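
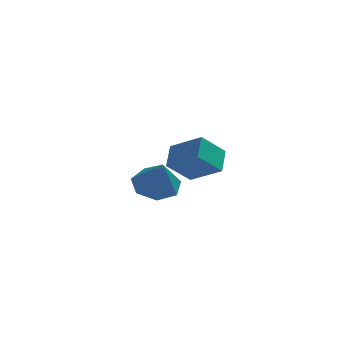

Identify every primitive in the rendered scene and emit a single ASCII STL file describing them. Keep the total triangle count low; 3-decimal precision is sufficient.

solid 
facet normal -0.770 0.429 -0.472
outer loop
vertex -0.802 -0.016 -1.86
vertex -0.724 0.693 -1.344
vertex -0.133 0.417 -2.558
endloop
endfacet
facet normal -0.089 -0.806 -0.585
outer loop
vertex 0.784 -0.093 -1.996
vertex -0.802 -0.016 -1.86
vertex -0.133 0.417 -2.558
endloop
endfacet
facet normal -0.770 0.430 -0.472
outer loop
vertex -0.133 0.417 -2.558
vertex -0.724 0.693 -1.344
vertex -0.054 1.126 -2.042
endloop
endfacet
facet normal 0.631 0.409 -0.659
outer loop
vertex -0.054 1.126 -2.042
vertex 0.784 -0.093 -1.996
vertex -0.133 0.417 -2.558
endloop
endfacet
facet normal -0.631 -0.410 0.658
outer loop
vertex -0.802 -0.016 -1.86
vertex 0.193 0.183 -0.782
vertex -0.724 0.693 -1.344
endloop
endfacet
facet normal -0.089 -0.806 -0.586
outer loop
vertex 0.114 -0.526 -1.298
vertex -0.802 -0.016 -1.86
vertex 0.784 -0.093 -1.996
endloop
endfacet
facet normal -0.632 -0.409 0.659
outer loop
vertex 0.114 -0.526 -1.298
vertex 0.193 0.183 -0.782
vertex -0.802 -0.016 -1.86
endloop
endfacet
facet normal 0.089 0.806 0.586
outer loop
vertex -0.724 0.693 -1.344
vertex 0.193 0.183 -0.782
vertex -0.054 1.126 -2.042
endloop
endfacet
facet normal 0.632 0.409 -0.658
outer loop
vertex 0.862 0.616 -1.48
vertex 0.784 -0.093 -1.996
vertex -0.054 1.126 -2.042
endloop
endfacet
facet normal 0.089 0.806 0.585
outer loop
vertex -0.054 1.126 -2.042
vertex 0.193 0.183 -0.782
vertex 0.862 0.616 -1.48
endloop
endfacet
facet normal 0.770 -0.429 0.473
outer loop
vertex 0.862 0.616 -1.48
vertex 0.114 -0.526 -1.298
vertex 0.784 -0.093 -1.996
endloop
endfacet
facet normal 0.770 -0.429 0.472
outer loop
vertex 0.193 0.183 -0.782
vertex 0.114 -0.526 -1.298
vertex 0.862 0.616 -1.48
endloop
endfacet
facet normal -0.187 0.525 -0.830
outer loop
vertex -0.583 4.05 -4.063
vertex -1.333 3.771 -4.07
vertex -1.049 4.431 -3.717
endloop
endfacet
facet normal 0.718 0.316 0.620
outer loop
vertex -0.583 4.05 -4.063
vertex -1.049 4.431 -3.717
vertex -1.087 3.089 -2.99
endloop
endfacet
facet normal -0.188 0.525 -0.830
outer loop
vertex -1.049 4.431 -3.717
vertex -1.333 3.771 -4.07
vertex -1.729 4.314 -3.637
endloop
endfacet
facet normal 0.022 0.476 0.879
outer loop
vertex -1.049 4.431 -3.717
vertex -1.729 4.314 -3.637
vertex -1.087 3.089 -2.99
endloop
endfacet
facet normal -0.189 0.524 -0.830
outer loop
vertex -1.729 4.314 -3.637
vertex -1.333 3.771 -4.07
vertex -2.11 3.788 -3.882
endloop
endfacet
facet normal -0.621 0.086 0.779
outer loop
vertex -1.729 4.314 -3.637
vertex -2.11 3.788 -3.882
vertex -1.087 3.089 -2.99
endloop
endfacet
facet normal -0.189 0.524 -0.830
outer loop
vertex -2.11 3.788 -3.882
vertex -1.333 3.771 -4.07
vertex -1.906 3.249 -4.269
endloop
endfacet
facet normal -0.728 -0.560 0.396
outer loop
vertex -2.11 3.788 -3.882
vertex -1.906 3.249 -4.269
vertex -1.087 3.089 -2.99
endloop
endfacet
facet normal -0.189 0.524 -0.830
outer loop
vertex -1.906 3.249 -4.269
vertex -1.333 3.771 -4.07
vertex -1.27 3.103 -4.506
endloop
endfacet
facet normal -0.218 -0.976 0.017
outer loop
vertex -1.906 3.249 -4.269
vertex -1.27 3.103 -4.506
vertex -1.087 3.089 -2.99
endloop
endfacet
facet normal -0.187 0.524 -0.831
outer loop
vertex -1.27 3.103 -4.506
vertex -1.333 3.771 -4.07
vertex -0.681 3.459 -4.414
endloop
endfacet
facet normal 0.524 -0.849 -0.071
outer loop
vertex -1.27 3.103 -4.506
vertex -0.681 3.459 -4.414
vertex -1.087 3.089 -2.99
endloop
endfacet
facet normal -0.187 0.524 -0.831
outer loop
vertex -0.681 3.459 -4.414
vertex -1.333 3.771 -4.07
vertex -0.583 4.05 -4.063
endloop
endfacet
facet normal 0.941 -0.273 0.197
outer loop
vertex -0.681 3.459 -4.414
vertex -0.583 4.05 -4.063
vertex -1.087 3.089 -2.99
endloop
endfacet

endsolid


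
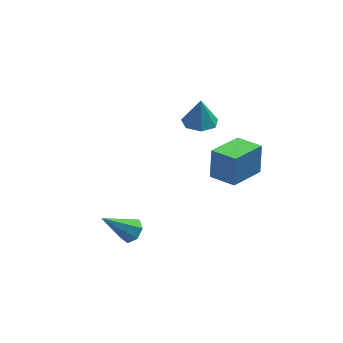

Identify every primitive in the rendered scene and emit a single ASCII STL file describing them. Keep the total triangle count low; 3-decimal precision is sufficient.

solid 
facet normal -0.063 -0.176 -0.982
outer loop
vertex 3.734 3.541 -0.114
vertex 2.782 3.444 -0.036
vertex 3.291 4.239 -0.211
endloop
endfacet
facet normal 0.767 0.536 0.354
outer loop
vertex 3.734 3.541 -0.114
vertex 3.291 4.239 -0.211
vertex 2.878 3.716 1.476
endloop
endfacet
facet normal -0.062 -0.177 -0.982
outer loop
vertex 3.291 4.239 -0.211
vertex 2.782 3.444 -0.036
vertex 2.464 4.339 -0.177
endloop
endfacet
facet normal 0.127 0.938 0.322
outer loop
vertex 3.291 4.239 -0.211
vertex 2.464 4.339 -0.177
vertex 2.878 3.716 1.476
endloop
endfacet
facet normal -0.062 -0.177 -0.982
outer loop
vertex 2.464 4.339 -0.177
vertex 2.782 3.444 -0.036
vertex 1.877 3.765 -0.037
endloop
endfacet
facet normal -0.586 0.699 0.410
outer loop
vertex 2.464 4.339 -0.177
vertex 1.877 3.765 -0.037
vertex 2.878 3.716 1.476
endloop
endfacet
facet normal -0.062 -0.177 -0.982
outer loop
vertex 1.877 3.765 -0.037
vertex 2.782 3.444 -0.036
vertex 1.971 2.949 0.104
endloop
endfacet
facet normal -0.834 -0.001 0.552
outer loop
vertex 1.877 3.765 -0.037
vertex 1.971 2.949 0.104
vertex 2.878 3.716 1.476
endloop
endfacet
facet normal -0.062 -0.176 -0.982
outer loop
vertex 1.971 2.949 0.104
vertex 2.782 3.444 -0.036
vertex 2.676 2.506 0.139
endloop
endfacet
facet normal -0.431 -0.636 0.640
outer loop
vertex 1.971 2.949 0.104
vertex 2.676 2.506 0.139
vertex 2.878 3.716 1.476
endloop
endfacet
facet normal -0.062 -0.176 -0.982
outer loop
vertex 2.676 2.506 0.139
vertex 2.782 3.444 -0.036
vertex 3.46 2.769 0.042
endloop
endfacet
facet normal 0.319 -0.726 0.609
outer loop
vertex 2.676 2.506 0.139
vertex 3.46 2.769 0.042
vertex 2.878 3.716 1.476
endloop
endfacet
facet normal -0.063 -0.176 -0.982
outer loop
vertex 3.46 2.769 0.042
vertex 2.782 3.444 -0.036
vertex 3.734 3.541 -0.114
endloop
endfacet
facet normal 0.852 -0.205 0.481
outer loop
vertex 3.46 2.769 0.042
vertex 3.734 3.541 -0.114
vertex 2.878 3.716 1.476
endloop
endfacet
facet normal 0.671 0.088 -0.736
outer loop
vertex -1.078 -2.107 -2.375
vertex -1.591 -1.822 -2.809
vertex -1.138 -1.476 -2.354
endloop
endfacet
facet normal 0.512 0.020 0.859
outer loop
vertex -1.078 -2.107 -2.375
vertex -1.138 -1.476 -2.354
vertex -3.069 -2.018 -1.191
endloop
endfacet
facet normal 0.671 0.089 -0.736
outer loop
vertex -1.138 -1.476 -2.354
vertex -1.591 -1.822 -2.809
vertex -1.539 -1.107 -2.675
endloop
endfacet
facet normal 0.176 0.748 0.640
outer loop
vertex -1.138 -1.476 -2.354
vertex -1.539 -1.107 -2.675
vertex -3.069 -2.018 -1.191
endloop
endfacet
facet normal 0.671 0.089 -0.736
outer loop
vertex -1.539 -1.107 -2.675
vertex -1.591 -1.822 -2.809
vertex -1.98 -1.276 -3.098
endloop
endfacet
facet normal -0.437 0.894 0.098
outer loop
vertex -1.539 -1.107 -2.675
vertex -1.98 -1.276 -3.098
vertex -3.069 -2.018 -1.191
endloop
endfacet
facet normal 0.671 0.089 -0.736
outer loop
vertex -1.98 -1.276 -3.098
vertex -1.591 -1.822 -2.809
vertex -2.128 -1.856 -3.303
endloop
endfacet
facet normal -0.866 0.348 -0.359
outer loop
vertex -1.98 -1.276 -3.098
vertex -2.128 -1.856 -3.303
vertex -3.069 -2.018 -1.191
endloop
endfacet
facet normal 0.671 0.090 -0.736
outer loop
vertex -2.128 -1.856 -3.303
vertex -1.591 -1.822 -2.809
vertex -1.872 -2.411 -3.137
endloop
endfacet
facet normal -0.787 -0.479 -0.388
outer loop
vertex -2.128 -1.856 -3.303
vertex -1.872 -2.411 -3.137
vertex -3.069 -2.018 -1.191
endloop
endfacet
facet normal 0.673 0.088 -0.735
outer loop
vertex -1.872 -2.411 -3.137
vertex -1.591 -1.822 -2.809
vertex -1.405 -2.523 -2.723
endloop
endfacet
facet normal -0.261 -0.965 0.034
outer loop
vertex -1.872 -2.411 -3.137
vertex -1.405 -2.523 -2.723
vertex -3.069 -2.018 -1.191
endloop
endfacet
facet normal 0.671 0.088 -0.736
outer loop
vertex -1.405 -2.523 -2.723
vertex -1.591 -1.822 -2.809
vertex -1.078 -2.107 -2.375
endloop
endfacet
facet normal 0.317 -0.743 0.590
outer loop
vertex -1.405 -2.523 -2.723
vertex -1.078 -2.107 -2.375
vertex -3.069 -2.018 -1.191
endloop
endfacet
facet normal -0.742 -0.608 0.283
outer loop
vertex 3.701 -1.057 1.415
vertex 2.711 0.023 1.142
vertex 3.542 -1.604 -0.176
endloop
endfacet
facet normal 0.664 -0.725 0.183
outer loop
vertex 5.129 -0.303 -0.782
vertex 3.701 -1.057 1.415
vertex 3.542 -1.604 -0.176
endloop
endfacet
facet normal -0.741 -0.608 0.284
outer loop
vertex 3.542 -1.604 -0.176
vertex 2.711 0.023 1.142
vertex 2.552 -0.525 -0.449
endloop
endfacet
facet normal -0.094 -0.324 -0.941
outer loop
vertex 2.552 -0.525 -0.449
vertex 5.129 -0.303 -0.782
vertex 3.542 -1.604 -0.176
endloop
endfacet
facet normal 0.094 0.324 0.941
outer loop
vertex 3.701 -1.057 1.415
vertex 4.298 1.324 0.536
vertex 2.711 0.023 1.142
endloop
endfacet
facet normal 0.664 -0.725 0.183
outer loop
vertex 5.288 0.245 0.809
vertex 3.701 -1.057 1.415
vertex 5.129 -0.303 -0.782
endloop
endfacet
facet normal 0.094 0.324 0.941
outer loop
vertex 5.288 0.245 0.809
vertex 4.298 1.324 0.536
vertex 3.701 -1.057 1.415
endloop
endfacet
facet normal -0.664 0.725 -0.183
outer loop
vertex 2.711 0.023 1.142
vertex 4.298 1.324 0.536
vertex 2.552 -0.525 -0.449
endloop
endfacet
facet normal -0.094 -0.324 -0.941
outer loop
vertex 4.139 0.777 -1.055
vertex 5.129 -0.303 -0.782
vertex 2.552 -0.525 -0.449
endloop
endfacet
facet normal -0.664 0.725 -0.183
outer loop
vertex 2.552 -0.525 -0.449
vertex 4.298 1.324 0.536
vertex 4.139 0.777 -1.055
endloop
endfacet
facet normal 0.742 0.608 -0.284
outer loop
vertex 4.139 0.777 -1.055
vertex 5.288 0.245 0.809
vertex 5.129 -0.303 -0.782
endloop
endfacet
facet normal 0.741 0.608 -0.283
outer loop
vertex 4.298 1.324 0.536
vertex 5.288 0.245 0.809
vertex 4.139 0.777 -1.055
endloop
endfacet

endsolid


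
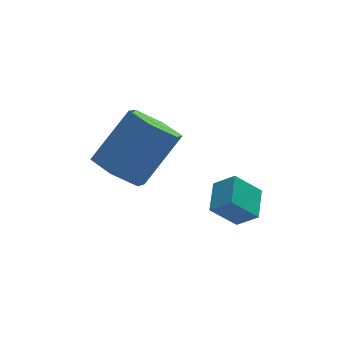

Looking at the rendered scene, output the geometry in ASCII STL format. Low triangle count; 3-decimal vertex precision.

solid 
facet normal -0.641 -0.229 -0.733
outer loop
vertex -2.121 -1.536 -0.591
vertex -2.501 -2.171 -0.061
vertex -2.819 -1.318 -0.049
endloop
endfacet
facet normal 0.040 0.944 -0.328
outer loop
vertex -2.121 -1.536 -0.591
vertex -2.819 -1.318 -0.049
vertex -0.878 -1.094 0.832
endloop
endfacet
facet normal 0.040 0.944 -0.328
outer loop
vertex -0.878 -1.094 0.832
vertex -2.819 -1.318 -0.049
vertex -1.576 -0.876 1.374
endloop
endfacet
facet normal 0.641 0.227 0.734
outer loop
vertex -0.878 -1.094 0.832
vertex -1.576 -0.876 1.374
vertex -1.259 -1.729 1.361
endloop
endfacet
facet normal -0.640 -0.228 -0.734
outer loop
vertex -2.819 -1.318 -0.049
vertex -2.501 -2.171 -0.061
vertex -3.199 -1.953 0.48
endloop
endfacet
facet normal -0.644 0.679 0.352
outer loop
vertex -2.819 -1.318 -0.049
vertex -3.199 -1.953 0.48
vertex -1.576 -0.876 1.374
endloop
endfacet
facet normal -0.644 0.679 0.351
outer loop
vertex -1.576 -0.876 1.374
vertex -3.199 -1.953 0.48
vertex -1.957 -1.511 1.903
endloop
endfacet
facet normal 0.641 0.227 0.734
outer loop
vertex -1.576 -0.876 1.374
vertex -1.957 -1.511 1.903
vertex -1.259 -1.729 1.361
endloop
endfacet
facet normal -0.640 -0.227 -0.734
outer loop
vertex -3.199 -1.953 0.48
vertex -2.501 -2.171 -0.061
vertex -2.882 -2.806 0.468
endloop
endfacet
facet normal -0.685 -0.264 0.679
outer loop
vertex -3.199 -1.953 0.48
vertex -2.882 -2.806 0.468
vertex -1.957 -1.511 1.903
endloop
endfacet
facet normal -0.684 -0.265 0.680
outer loop
vertex -1.957 -1.511 1.903
vertex -2.882 -2.806 0.468
vertex -1.639 -2.364 1.891
endloop
endfacet
facet normal 0.641 0.229 0.733
outer loop
vertex -1.957 -1.511 1.903
vertex -1.639 -2.364 1.891
vertex -1.259 -1.729 1.361
endloop
endfacet
facet normal -0.641 -0.227 -0.734
outer loop
vertex -2.882 -2.806 0.468
vertex -2.501 -2.171 -0.061
vertex -2.184 -3.024 -0.074
endloop
endfacet
facet normal -0.040 -0.944 0.328
outer loop
vertex -2.882 -2.806 0.468
vertex -2.184 -3.024 -0.074
vertex -1.639 -2.364 1.891
endloop
endfacet
facet normal -0.040 -0.944 0.328
outer loop
vertex -1.639 -2.364 1.891
vertex -2.184 -3.024 -0.074
vertex -0.941 -2.582 1.349
endloop
endfacet
facet normal 0.641 0.229 0.733
outer loop
vertex -1.639 -2.364 1.891
vertex -0.941 -2.582 1.349
vertex -1.259 -1.729 1.361
endloop
endfacet
facet normal -0.641 -0.227 -0.734
outer loop
vertex -2.184 -3.024 -0.074
vertex -2.501 -2.171 -0.061
vertex -1.803 -2.389 -0.603
endloop
endfacet
facet normal 0.644 -0.679 -0.352
outer loop
vertex -2.184 -3.024 -0.074
vertex -1.803 -2.389 -0.603
vertex -0.941 -2.582 1.349
endloop
endfacet
facet normal 0.645 -0.679 -0.352
outer loop
vertex -0.941 -2.582 1.349
vertex -1.803 -2.389 -0.603
vertex -0.561 -1.947 0.82
endloop
endfacet
facet normal 0.640 0.228 0.734
outer loop
vertex -0.941 -2.582 1.349
vertex -0.561 -1.947 0.82
vertex -1.259 -1.729 1.361
endloop
endfacet
facet normal -0.641 -0.229 -0.733
outer loop
vertex -1.803 -2.389 -0.603
vertex -2.501 -2.171 -0.061
vertex -2.121 -1.536 -0.591
endloop
endfacet
facet normal 0.684 0.265 -0.679
outer loop
vertex -1.803 -2.389 -0.603
vertex -2.121 -1.536 -0.591
vertex -0.561 -1.947 0.82
endloop
endfacet
facet normal 0.684 0.264 -0.680
outer loop
vertex -0.561 -1.947 0.82
vertex -2.121 -1.536 -0.591
vertex -0.878 -1.094 0.832
endloop
endfacet
facet normal 0.640 0.227 0.734
outer loop
vertex -0.561 -1.947 0.82
vertex -0.878 -1.094 0.832
vertex -1.259 -1.729 1.361
endloop
endfacet
facet normal -0.702 0.093 0.706
outer loop
vertex 0.229 -3.818 -0.768
vertex 0.653 -2.906 -0.466
vertex -0.258 -3.414 -1.305
endloop
endfacet
facet normal -0.403 -0.869 -0.288
outer loop
vertex 0.507 -3.514 -2.074
vertex 0.229 -3.818 -0.768
vertex -0.258 -3.414 -1.305
endloop
endfacet
facet normal -0.702 0.093 0.706
outer loop
vertex -0.258 -3.414 -1.305
vertex 0.653 -2.906 -0.466
vertex 0.166 -2.502 -1.003
endloop
endfacet
facet normal -0.587 0.487 -0.647
outer loop
vertex 0.166 -2.502 -1.003
vertex 0.507 -3.514 -2.074
vertex -0.258 -3.414 -1.305
endloop
endfacet
facet normal 0.587 -0.487 0.647
outer loop
vertex 0.229 -3.818 -0.768
vertex 1.418 -3.006 -1.235
vertex 0.653 -2.906 -0.466
endloop
endfacet
facet normal -0.403 -0.869 -0.288
outer loop
vertex 0.994 -3.918 -1.537
vertex 0.229 -3.818 -0.768
vertex 0.507 -3.514 -2.074
endloop
endfacet
facet normal 0.587 -0.487 0.647
outer loop
vertex 0.994 -3.918 -1.537
vertex 1.418 -3.006 -1.235
vertex 0.229 -3.818 -0.768
endloop
endfacet
facet normal 0.403 0.869 0.288
outer loop
vertex 0.653 -2.906 -0.466
vertex 1.418 -3.006 -1.235
vertex 0.166 -2.502 -1.003
endloop
endfacet
facet normal -0.587 0.487 -0.647
outer loop
vertex 0.931 -2.602 -1.772
vertex 0.507 -3.514 -2.074
vertex 0.166 -2.502 -1.003
endloop
endfacet
facet normal 0.403 0.869 0.288
outer loop
vertex 0.166 -2.502 -1.003
vertex 1.418 -3.006 -1.235
vertex 0.931 -2.602 -1.772
endloop
endfacet
facet normal 0.702 -0.093 -0.706
outer loop
vertex 0.931 -2.602 -1.772
vertex 0.994 -3.918 -1.537
vertex 0.507 -3.514 -2.074
endloop
endfacet
facet normal 0.702 -0.093 -0.706
outer loop
vertex 1.418 -3.006 -1.235
vertex 0.994 -3.918 -1.537
vertex 0.931 -2.602 -1.772
endloop
endfacet

endsolid


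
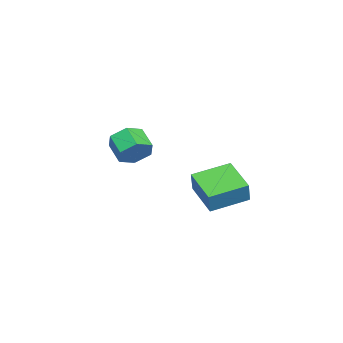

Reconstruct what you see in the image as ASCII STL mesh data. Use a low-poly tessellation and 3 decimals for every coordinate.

solid 
facet normal 0.665 0.566 -0.488
outer loop
vertex 1.145 -4.118 -2.764
vertex 0.466 -3.568 -3.052
vertex 0.896 -3.39 -2.259
endloop
endfacet
facet normal 0.696 -0.233 0.679
outer loop
vertex 1.145 -4.118 -2.764
vertex 0.896 -3.39 -2.259
vertex 0.293 -4.842 -2.139
endloop
endfacet
facet normal 0.696 -0.233 0.679
outer loop
vertex 0.293 -4.842 -2.139
vertex 0.896 -3.39 -2.259
vertex 0.045 -4.113 -1.634
endloop
endfacet
facet normal -0.665 -0.565 0.488
outer loop
vertex 0.293 -4.842 -2.139
vertex 0.045 -4.113 -1.634
vertex -0.386 -4.292 -2.428
endloop
endfacet
facet normal 0.666 0.565 -0.488
outer loop
vertex 0.896 -3.39 -2.259
vertex 0.466 -3.568 -3.052
vertex 0.218 -2.84 -2.548
endloop
endfacet
facet normal 0.115 0.569 0.814
outer loop
vertex 0.896 -3.39 -2.259
vertex 0.218 -2.84 -2.548
vertex 0.045 -4.113 -1.634
endloop
endfacet
facet normal 0.114 0.569 0.814
outer loop
vertex 0.045 -4.113 -1.634
vertex 0.218 -2.84 -2.548
vertex -0.634 -3.564 -1.923
endloop
endfacet
facet normal -0.665 -0.565 0.488
outer loop
vertex 0.045 -4.113 -1.634
vertex -0.634 -3.564 -1.923
vertex -0.386 -4.292 -2.428
endloop
endfacet
facet normal 0.665 0.565 -0.488
outer loop
vertex 0.218 -2.84 -2.548
vertex 0.466 -3.568 -3.052
vertex -0.213 -3.018 -3.341
endloop
endfacet
facet normal -0.582 0.802 0.136
outer loop
vertex 0.218 -2.84 -2.548
vertex -0.213 -3.018 -3.341
vertex -0.634 -3.564 -1.923
endloop
endfacet
facet normal -0.582 0.802 0.136
outer loop
vertex -0.634 -3.564 -1.923
vertex -0.213 -3.018 -3.341
vertex -1.065 -3.742 -2.716
endloop
endfacet
facet normal -0.665 -0.565 0.488
outer loop
vertex -0.634 -3.564 -1.923
vertex -1.065 -3.742 -2.716
vertex -0.386 -4.292 -2.428
endloop
endfacet
facet normal 0.665 0.565 -0.488
outer loop
vertex -0.213 -3.018 -3.341
vertex 0.466 -3.568 -3.052
vertex 0.035 -3.747 -3.846
endloop
endfacet
facet normal -0.696 0.233 -0.679
outer loop
vertex -0.213 -3.018 -3.341
vertex 0.035 -3.747 -3.846
vertex -1.065 -3.742 -2.716
endloop
endfacet
facet normal -0.696 0.233 -0.679
outer loop
vertex -1.065 -3.742 -2.716
vertex 0.035 -3.747 -3.846
vertex -0.816 -4.47 -3.221
endloop
endfacet
facet normal -0.665 -0.566 0.488
outer loop
vertex -1.065 -3.742 -2.716
vertex -0.816 -4.47 -3.221
vertex -0.386 -4.292 -2.428
endloop
endfacet
facet normal 0.665 0.565 -0.488
outer loop
vertex 0.035 -3.747 -3.846
vertex 0.466 -3.568 -3.052
vertex 0.714 -4.296 -3.557
endloop
endfacet
facet normal -0.114 -0.570 -0.814
outer loop
vertex 0.035 -3.747 -3.846
vertex 0.714 -4.296 -3.557
vertex -0.816 -4.47 -3.221
endloop
endfacet
facet normal -0.114 -0.569 -0.815
outer loop
vertex -0.816 -4.47 -3.221
vertex 0.714 -4.296 -3.557
vertex -0.138 -5.02 -2.932
endloop
endfacet
facet normal -0.666 -0.565 0.488
outer loop
vertex -0.816 -4.47 -3.221
vertex -0.138 -5.02 -2.932
vertex -0.386 -4.292 -2.428
endloop
endfacet
facet normal 0.665 0.565 -0.488
outer loop
vertex 0.714 -4.296 -3.557
vertex 0.466 -3.568 -3.052
vertex 1.145 -4.118 -2.764
endloop
endfacet
facet normal 0.582 -0.802 -0.136
outer loop
vertex 0.714 -4.296 -3.557
vertex 1.145 -4.118 -2.764
vertex -0.138 -5.02 -2.932
endloop
endfacet
facet normal 0.582 -0.802 -0.136
outer loop
vertex -0.138 -5.02 -2.932
vertex 1.145 -4.118 -2.764
vertex 0.293 -4.842 -2.139
endloop
endfacet
facet normal -0.665 -0.565 0.488
outer loop
vertex -0.138 -5.02 -2.932
vertex 0.293 -4.842 -2.139
vertex -0.386 -4.292 -2.428
endloop
endfacet
facet normal -0.548 0.806 0.223
outer loop
vertex 2.819 1.392 -2.173
vertex 4.166 2.496 -2.856
vertex 2.308 1.345 -3.258
endloop
endfacet
facet normal -0.720 -0.590 0.365
outer loop
vertex 3.354 -0.196 -3.684
vertex 2.819 1.392 -2.173
vertex 2.308 1.345 -3.258
endloop
endfacet
facet normal -0.548 0.806 0.223
outer loop
vertex 2.308 1.345 -3.258
vertex 4.166 2.496 -2.856
vertex 3.654 2.448 -3.941
endloop
endfacet
facet normal -0.426 -0.039 -0.904
outer loop
vertex 3.654 2.448 -3.941
vertex 3.354 -0.196 -3.684
vertex 2.308 1.345 -3.258
endloop
endfacet
facet normal 0.426 0.039 0.904
outer loop
vertex 2.819 1.392 -2.173
vertex 5.212 0.955 -3.282
vertex 4.166 2.496 -2.856
endloop
endfacet
facet normal -0.720 -0.590 0.366
outer loop
vertex 3.866 -0.148 -2.599
vertex 2.819 1.392 -2.173
vertex 3.354 -0.196 -3.684
endloop
endfacet
facet normal 0.426 0.040 0.904
outer loop
vertex 3.866 -0.148 -2.599
vertex 5.212 0.955 -3.282
vertex 2.819 1.392 -2.173
endloop
endfacet
facet normal 0.720 0.590 -0.366
outer loop
vertex 4.166 2.496 -2.856
vertex 5.212 0.955 -3.282
vertex 3.654 2.448 -3.941
endloop
endfacet
facet normal -0.426 -0.040 -0.904
outer loop
vertex 4.701 0.908 -4.367
vertex 3.354 -0.196 -3.684
vertex 3.654 2.448 -3.941
endloop
endfacet
facet normal 0.720 0.590 -0.365
outer loop
vertex 3.654 2.448 -3.941
vertex 5.212 0.955 -3.282
vertex 4.701 0.908 -4.367
endloop
endfacet
facet normal 0.548 -0.806 -0.223
outer loop
vertex 4.701 0.908 -4.367
vertex 3.866 -0.148 -2.599
vertex 3.354 -0.196 -3.684
endloop
endfacet
facet normal 0.548 -0.806 -0.223
outer loop
vertex 5.212 0.955 -3.282
vertex 3.866 -0.148 -2.599
vertex 4.701 0.908 -4.367
endloop
endfacet

endsolid


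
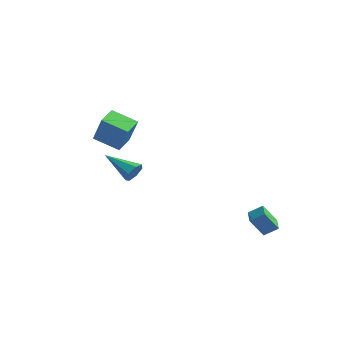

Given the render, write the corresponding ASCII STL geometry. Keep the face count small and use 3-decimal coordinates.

solid 
facet normal -0.769 -0.502 0.397
outer loop
vertex -1.09 -2.435 4.537
vertex -1.525 -1.562 4.798
vertex -1.856 -2.39 3.11
endloop
endfacet
facet normal 0.431 -0.865 -0.258
outer loop
vertex -0.795 -1.698 2.562
vertex -1.09 -2.435 4.537
vertex -1.856 -2.39 3.11
endloop
endfacet
facet normal -0.769 -0.502 0.397
outer loop
vertex -1.856 -2.39 3.11
vertex -1.525 -1.562 4.798
vertex -2.291 -1.517 3.371
endloop
endfacet
facet normal -0.473 0.028 -0.881
outer loop
vertex -2.291 -1.517 3.371
vertex -0.795 -1.698 2.562
vertex -1.856 -2.39 3.11
endloop
endfacet
facet normal 0.473 -0.028 0.881
outer loop
vertex -1.09 -2.435 4.537
vertex -0.464 -0.87 4.25
vertex -1.525 -1.562 4.798
endloop
endfacet
facet normal 0.431 -0.865 -0.258
outer loop
vertex -0.029 -1.743 3.989
vertex -1.09 -2.435 4.537
vertex -0.795 -1.698 2.562
endloop
endfacet
facet normal 0.473 -0.028 0.881
outer loop
vertex -0.029 -1.743 3.989
vertex -0.464 -0.87 4.25
vertex -1.09 -2.435 4.537
endloop
endfacet
facet normal -0.431 0.865 0.258
outer loop
vertex -1.525 -1.562 4.798
vertex -0.464 -0.87 4.25
vertex -2.291 -1.517 3.371
endloop
endfacet
facet normal -0.473 0.028 -0.881
outer loop
vertex -1.23 -0.825 2.823
vertex -0.795 -1.698 2.562
vertex -2.291 -1.517 3.371
endloop
endfacet
facet normal -0.431 0.865 0.258
outer loop
vertex -2.291 -1.517 3.371
vertex -0.464 -0.87 4.25
vertex -1.23 -0.825 2.823
endloop
endfacet
facet normal 0.769 0.502 -0.397
outer loop
vertex -1.23 -0.825 2.823
vertex -0.029 -1.743 3.989
vertex -0.795 -1.698 2.562
endloop
endfacet
facet normal 0.769 0.502 -0.397
outer loop
vertex -0.464 -0.87 4.25
vertex -0.029 -1.743 3.989
vertex -1.23 -0.825 2.823
endloop
endfacet
facet normal -0.522 -0.652 -0.550
outer loop
vertex 2.897 2.96 -1.938
vertex 2.16 3.469 -1.842
vertex 3.192 3.576 -2.948
endloop
endfacet
facet normal 0.818 -0.565 -0.106
outer loop
vertex 3.62 4.111 -2.498
vertex 2.897 2.96 -1.938
vertex 3.192 3.576 -2.948
endloop
endfacet
facet normal -0.522 -0.653 -0.550
outer loop
vertex 3.192 3.576 -2.948
vertex 2.16 3.469 -1.842
vertex 2.455 4.085 -2.853
endloop
endfacet
facet normal 0.241 0.504 -0.829
outer loop
vertex 2.455 4.085 -2.853
vertex 3.62 4.111 -2.498
vertex 3.192 3.576 -2.948
endloop
endfacet
facet normal -0.241 -0.505 0.829
outer loop
vertex 2.897 2.96 -1.938
vertex 2.588 4.004 -1.392
vertex 2.16 3.469 -1.842
endloop
endfacet
facet normal 0.818 -0.565 -0.106
outer loop
vertex 3.325 3.495 -1.487
vertex 2.897 2.96 -1.938
vertex 3.62 4.111 -2.498
endloop
endfacet
facet normal -0.242 -0.505 0.829
outer loop
vertex 3.325 3.495 -1.487
vertex 2.588 4.004 -1.392
vertex 2.897 2.96 -1.938
endloop
endfacet
facet normal -0.818 0.565 0.106
outer loop
vertex 2.16 3.469 -1.842
vertex 2.588 4.004 -1.392
vertex 2.455 4.085 -2.853
endloop
endfacet
facet normal 0.241 0.505 -0.828
outer loop
vertex 2.883 4.62 -2.402
vertex 3.62 4.111 -2.498
vertex 2.455 4.085 -2.853
endloop
endfacet
facet normal -0.818 0.565 0.106
outer loop
vertex 2.455 4.085 -2.853
vertex 2.588 4.004 -1.392
vertex 2.883 4.62 -2.402
endloop
endfacet
facet normal 0.522 0.652 0.550
outer loop
vertex 2.883 4.62 -2.402
vertex 3.325 3.495 -1.487
vertex 3.62 4.111 -2.498
endloop
endfacet
facet normal 0.521 0.652 0.550
outer loop
vertex 2.588 4.004 -1.392
vertex 3.325 3.495 -1.487
vertex 2.883 4.62 -2.402
endloop
endfacet
facet normal 0.855 0.311 -0.415
outer loop
vertex -2.174 0.222 0.44
vertex -2.473 0.336 -0.091
vertex -2.379 0.717 0.389
endloop
endfacet
facet normal 0.088 0.138 0.987
outer loop
vertex -2.174 0.222 0.44
vertex -2.379 0.717 0.389
vertex -4.047 -0.236 0.671
endloop
endfacet
facet normal 0.856 0.310 -0.414
outer loop
vertex -2.379 0.717 0.389
vertex -2.473 0.336 -0.091
vertex -2.654 0.925 -0.024
endloop
endfacet
facet normal -0.324 0.741 0.589
outer loop
vertex -2.379 0.717 0.389
vertex -2.654 0.925 -0.024
vertex -4.047 -0.236 0.671
endloop
endfacet
facet normal 0.856 0.310 -0.414
outer loop
vertex -2.654 0.925 -0.024
vertex -2.473 0.336 -0.091
vertex -2.793 0.69 -0.487
endloop
endfacet
facet normal -0.678 0.717 -0.161
outer loop
vertex -2.654 0.925 -0.024
vertex -2.793 0.69 -0.487
vertex -4.047 -0.236 0.671
endloop
endfacet
facet normal 0.856 0.310 -0.414
outer loop
vertex -2.793 0.69 -0.487
vertex -2.473 0.336 -0.091
vertex -2.691 0.188 -0.652
endloop
endfacet
facet normal -0.709 0.086 -0.700
outer loop
vertex -2.793 0.69 -0.487
vertex -2.691 0.188 -0.652
vertex -4.047 -0.236 0.671
endloop
endfacet
facet normal 0.856 0.310 -0.414
outer loop
vertex -2.691 0.188 -0.652
vertex -2.473 0.336 -0.091
vertex -2.425 -0.202 -0.395
endloop
endfacet
facet normal -0.394 -0.678 -0.621
outer loop
vertex -2.691 0.188 -0.652
vertex -2.425 -0.202 -0.395
vertex -4.047 -0.236 0.671
endloop
endfacet
facet normal 0.855 0.311 -0.414
outer loop
vertex -2.425 -0.202 -0.395
vertex -2.473 0.336 -0.091
vertex -2.195 -0.187 0.091
endloop
endfacet
facet normal 0.031 -0.999 0.016
outer loop
vertex -2.425 -0.202 -0.395
vertex -2.195 -0.187 0.091
vertex -4.047 -0.236 0.671
endloop
endfacet
facet normal 0.855 0.310 -0.415
outer loop
vertex -2.195 -0.187 0.091
vertex -2.473 0.336 -0.091
vertex -2.174 0.222 0.44
endloop
endfacet
facet normal 0.246 -0.636 0.731
outer loop
vertex -2.195 -0.187 0.091
vertex -2.174 0.222 0.44
vertex -4.047 -0.236 0.671
endloop
endfacet

endsolid


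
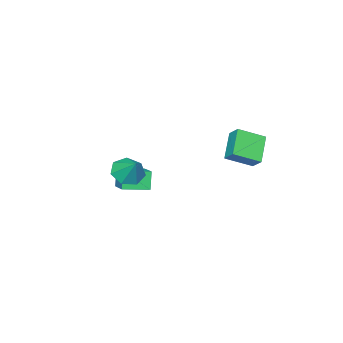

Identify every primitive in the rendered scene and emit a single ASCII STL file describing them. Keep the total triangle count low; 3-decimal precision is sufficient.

solid 
facet normal -0.268 -0.621 -0.737
outer loop
vertex 3.099 -1.936 0.053
vertex 2.119 -1.46 0.008
vertex 3.026 -1.202 -0.539
endloop
endfacet
facet normal 0.957 0.234 0.172
outer loop
vertex 3.099 -1.936 0.053
vertex 3.026 -1.202 -0.539
vertex 2.541 -0.48 1.172
endloop
endfacet
facet normal -0.268 -0.620 -0.737
outer loop
vertex 3.026 -1.202 -0.539
vertex 2.119 -1.46 0.008
vertex 2.271 -0.662 -0.719
endloop
endfacet
facet normal 0.599 0.784 -0.161
outer loop
vertex 3.026 -1.202 -0.539
vertex 2.271 -0.662 -0.719
vertex 2.541 -0.48 1.172
endloop
endfacet
facet normal -0.266 -0.621 -0.737
outer loop
vertex 2.271 -0.662 -0.719
vertex 2.119 -1.46 0.008
vertex 1.401 -0.724 -0.353
endloop
endfacet
facet normal -0.105 0.991 -0.080
outer loop
vertex 2.271 -0.662 -0.719
vertex 1.401 -0.724 -0.353
vertex 2.541 -0.48 1.172
endloop
endfacet
facet normal -0.266 -0.621 -0.737
outer loop
vertex 1.401 -0.724 -0.353
vertex 2.119 -1.46 0.008
vertex 1.072 -1.34 0.285
endloop
endfacet
facet normal -0.622 0.698 0.353
outer loop
vertex 1.401 -0.724 -0.353
vertex 1.072 -1.34 0.285
vertex 2.541 -0.48 1.172
endloop
endfacet
facet normal -0.266 -0.621 -0.737
outer loop
vertex 1.072 -1.34 0.285
vertex 2.119 -1.46 0.008
vertex 1.532 -2.047 0.714
endloop
endfacet
facet normal -0.566 0.126 0.815
outer loop
vertex 1.072 -1.34 0.285
vertex 1.532 -2.047 0.714
vertex 2.541 -0.48 1.172
endloop
endfacet
facet normal -0.267 -0.621 -0.738
outer loop
vertex 1.532 -2.047 0.714
vertex 2.119 -1.46 0.008
vertex 2.434 -2.312 0.611
endloop
endfacet
facet normal 0.023 -0.294 0.956
outer loop
vertex 1.532 -2.047 0.714
vertex 2.434 -2.312 0.611
vertex 2.541 -0.48 1.172
endloop
endfacet
facet normal -0.268 -0.621 -0.737
outer loop
vertex 2.434 -2.312 0.611
vertex 2.119 -1.46 0.008
vertex 3.099 -1.936 0.053
endloop
endfacet
facet normal 0.701 -0.246 0.670
outer loop
vertex 2.434 -2.312 0.611
vertex 3.099 -1.936 0.053
vertex 2.541 -0.48 1.172
endloop
endfacet
facet normal -0.694 -0.358 0.625
outer loop
vertex -2.281 2.533 2.7
vertex -2.06 3.299 3.384
vertex -3.562 3.618 1.899
endloop
endfacet
facet normal -0.211 -0.729 -0.651
outer loop
vertex -2.16 4.341 0.636
vertex -2.281 2.533 2.7
vertex -3.562 3.618 1.899
endloop
endfacet
facet normal -0.694 -0.357 0.625
outer loop
vertex -3.562 3.618 1.899
vertex -2.06 3.299 3.384
vertex -3.341 4.384 2.582
endloop
endfacet
facet normal -0.689 0.583 -0.431
outer loop
vertex -3.341 4.384 2.582
vertex -2.16 4.341 0.636
vertex -3.562 3.618 1.899
endloop
endfacet
facet normal 0.689 -0.583 0.431
outer loop
vertex -2.281 2.533 2.7
vertex -0.658 4.022 2.121
vertex -2.06 3.299 3.384
endloop
endfacet
facet normal -0.210 -0.729 -0.651
outer loop
vertex -0.879 3.256 1.438
vertex -2.281 2.533 2.7
vertex -2.16 4.341 0.636
endloop
endfacet
facet normal 0.689 -0.583 0.431
outer loop
vertex -0.879 3.256 1.438
vertex -0.658 4.022 2.121
vertex -2.281 2.533 2.7
endloop
endfacet
facet normal 0.210 0.729 0.651
outer loop
vertex -2.06 3.299 3.384
vertex -0.658 4.022 2.121
vertex -3.341 4.384 2.582
endloop
endfacet
facet normal -0.689 0.583 -0.431
outer loop
vertex -1.939 5.107 1.32
vertex -2.16 4.341 0.636
vertex -3.341 4.384 2.582
endloop
endfacet
facet normal 0.210 0.729 0.651
outer loop
vertex -3.341 4.384 2.582
vertex -0.658 4.022 2.121
vertex -1.939 5.107 1.32
endloop
endfacet
facet normal 0.694 0.358 -0.625
outer loop
vertex -1.939 5.107 1.32
vertex -0.879 3.256 1.438
vertex -2.16 4.341 0.636
endloop
endfacet
facet normal 0.694 0.357 -0.625
outer loop
vertex -0.658 4.022 2.121
vertex -0.879 3.256 1.438
vertex -1.939 5.107 1.32
endloop
endfacet
facet normal -0.555 -0.750 -0.360
outer loop
vertex -0.56 -4.673 -1.931
vertex -1.891 -3.577 -2.164
vertex -0.108 -4.395 -3.205
endloop
endfacet
facet normal 0.765 -0.630 0.134
outer loop
vertex 0.951 -2.963 -2.516
vertex -0.56 -4.673 -1.931
vertex -0.108 -4.395 -3.205
endloop
endfacet
facet normal -0.555 -0.750 -0.360
outer loop
vertex -0.108 -4.395 -3.205
vertex -1.891 -3.577 -2.164
vertex -1.439 -3.299 -3.438
endloop
endfacet
facet normal 0.328 0.202 -0.923
outer loop
vertex -1.439 -3.299 -3.438
vertex 0.951 -2.963 -2.516
vertex -0.108 -4.395 -3.205
endloop
endfacet
facet normal -0.328 -0.202 0.923
outer loop
vertex -0.56 -4.673 -1.931
vertex -0.832 -2.145 -1.475
vertex -1.891 -3.577 -2.164
endloop
endfacet
facet normal 0.765 -0.630 0.134
outer loop
vertex 0.499 -3.241 -1.242
vertex -0.56 -4.673 -1.931
vertex 0.951 -2.963 -2.516
endloop
endfacet
facet normal -0.328 -0.202 0.923
outer loop
vertex 0.499 -3.241 -1.242
vertex -0.832 -2.145 -1.475
vertex -0.56 -4.673 -1.931
endloop
endfacet
facet normal -0.765 0.630 -0.134
outer loop
vertex -1.891 -3.577 -2.164
vertex -0.832 -2.145 -1.475
vertex -1.439 -3.299 -3.438
endloop
endfacet
facet normal 0.328 0.202 -0.923
outer loop
vertex -0.38 -1.867 -2.749
vertex 0.951 -2.963 -2.516
vertex -1.439 -3.299 -3.438
endloop
endfacet
facet normal -0.765 0.630 -0.134
outer loop
vertex -1.439 -3.299 -3.438
vertex -0.832 -2.145 -1.475
vertex -0.38 -1.867 -2.749
endloop
endfacet
facet normal 0.555 0.750 0.360
outer loop
vertex -0.38 -1.867 -2.749
vertex 0.499 -3.241 -1.242
vertex 0.951 -2.963 -2.516
endloop
endfacet
facet normal 0.555 0.750 0.360
outer loop
vertex -0.832 -2.145 -1.475
vertex 0.499 -3.241 -1.242
vertex -0.38 -1.867 -2.749
endloop
endfacet

endsolid


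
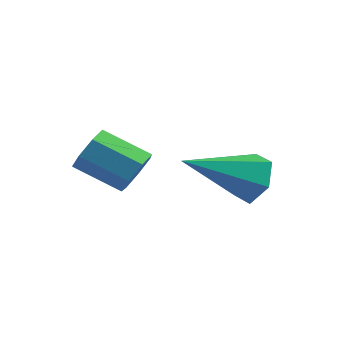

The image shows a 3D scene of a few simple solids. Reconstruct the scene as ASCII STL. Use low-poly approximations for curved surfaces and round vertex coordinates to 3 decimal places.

solid 
facet normal 0.851 0.226 -0.474
outer loop
vertex -2.966 1.718 1.826
vertex -3.326 2.041 1.334
vertex -3.069 2.301 1.919
endloop
endfacet
facet normal 0.496 -0.051 0.867
outer loop
vertex -2.966 1.718 1.826
vertex -3.069 2.301 1.919
vertex -4.174 1.396 2.498
endloop
endfacet
facet normal 0.497 -0.052 0.866
outer loop
vertex -4.174 1.396 2.498
vertex -3.069 2.301 1.919
vertex -4.277 1.978 2.592
endloop
endfacet
facet normal -0.851 -0.227 0.474
outer loop
vertex -4.174 1.396 2.498
vertex -4.277 1.978 2.592
vertex -4.534 1.719 2.006
endloop
endfacet
facet normal 0.850 0.227 -0.475
outer loop
vertex -3.069 2.301 1.919
vertex -3.326 2.041 1.334
vertex -3.366 2.688 1.572
endloop
endfacet
facet normal 0.175 0.728 0.663
outer loop
vertex -3.069 2.301 1.919
vertex -3.366 2.688 1.572
vertex -4.277 1.978 2.592
endloop
endfacet
facet normal 0.174 0.729 0.662
outer loop
vertex -4.277 1.978 2.592
vertex -3.366 2.688 1.572
vertex -4.574 2.365 2.244
endloop
endfacet
facet normal -0.851 -0.227 0.474
outer loop
vertex -4.277 1.978 2.592
vertex -4.574 2.365 2.244
vertex -4.534 1.719 2.006
endloop
endfacet
facet normal 0.852 0.227 -0.473
outer loop
vertex -3.366 2.688 1.572
vertex -3.326 2.041 1.334
vertex -3.632 2.588 1.045
endloop
endfacet
facet normal -0.279 0.959 -0.041
outer loop
vertex -3.366 2.688 1.572
vertex -3.632 2.588 1.045
vertex -4.574 2.365 2.244
endloop
endfacet
facet normal -0.279 0.959 -0.041
outer loop
vertex -4.574 2.365 2.244
vertex -3.632 2.588 1.045
vertex -4.841 2.265 1.718
endloop
endfacet
facet normal -0.850 -0.228 0.475
outer loop
vertex -4.574 2.365 2.244
vertex -4.841 2.265 1.718
vertex -4.534 1.719 2.006
endloop
endfacet
facet normal 0.851 0.226 -0.473
outer loop
vertex -3.632 2.588 1.045
vertex -3.326 2.041 1.334
vertex -3.668 2.077 0.736
endloop
endfacet
facet normal -0.522 0.468 -0.713
outer loop
vertex -3.632 2.588 1.045
vertex -3.668 2.077 0.736
vertex -4.841 2.265 1.718
endloop
endfacet
facet normal -0.522 0.468 -0.713
outer loop
vertex -4.841 2.265 1.718
vertex -3.668 2.077 0.736
vertex -4.876 1.754 1.408
endloop
endfacet
facet normal -0.851 -0.229 0.473
outer loop
vertex -4.841 2.265 1.718
vertex -4.876 1.754 1.408
vertex -4.534 1.719 2.006
endloop
endfacet
facet normal 0.851 0.227 -0.473
outer loop
vertex -3.668 2.077 0.736
vertex -3.326 2.041 1.334
vertex -3.446 1.539 0.877
endloop
endfacet
facet normal -0.372 -0.376 -0.849
outer loop
vertex -3.668 2.077 0.736
vertex -3.446 1.539 0.877
vertex -4.876 1.754 1.408
endloop
endfacet
facet normal -0.372 -0.376 -0.849
outer loop
vertex -4.876 1.754 1.408
vertex -3.446 1.539 0.877
vertex -4.654 1.216 1.549
endloop
endfacet
facet normal -0.851 -0.227 0.473
outer loop
vertex -4.876 1.754 1.408
vertex -4.654 1.216 1.549
vertex -4.534 1.719 2.006
endloop
endfacet
facet normal 0.851 0.228 -0.474
outer loop
vertex -3.446 1.539 0.877
vertex -3.326 2.041 1.334
vertex -3.133 1.379 1.362
endloop
endfacet
facet normal 0.058 -0.936 -0.346
outer loop
vertex -3.446 1.539 0.877
vertex -3.133 1.379 1.362
vertex -4.654 1.216 1.549
endloop
endfacet
facet normal 0.058 -0.937 -0.345
outer loop
vertex -4.654 1.216 1.549
vertex -3.133 1.379 1.362
vertex -4.342 1.057 2.034
endloop
endfacet
facet normal -0.851 -0.227 0.473
outer loop
vertex -4.654 1.216 1.549
vertex -4.342 1.057 2.034
vertex -4.534 1.719 2.006
endloop
endfacet
facet normal 0.851 0.228 -0.473
outer loop
vertex -3.133 1.379 1.362
vertex -3.326 2.041 1.334
vertex -2.966 1.718 1.826
endloop
endfacet
facet normal 0.444 -0.792 0.419
outer loop
vertex -3.133 1.379 1.362
vertex -2.966 1.718 1.826
vertex -4.342 1.057 2.034
endloop
endfacet
facet normal 0.444 -0.792 0.418
outer loop
vertex -4.342 1.057 2.034
vertex -2.966 1.718 1.826
vertex -4.174 1.396 2.498
endloop
endfacet
facet normal -0.851 -0.227 0.474
outer loop
vertex -4.342 1.057 2.034
vertex -4.174 1.396 2.498
vertex -4.534 1.719 2.006
endloop
endfacet
facet normal 0.508 0.736 -0.448
outer loop
vertex -0.995 4.522 1.303
vertex -1.479 4.448 0.633
vertex -1.693 4.968 1.244
endloop
endfacet
facet normal 0.020 0.161 0.987
outer loop
vertex -0.995 4.522 1.303
vertex -1.693 4.968 1.244
vertex -2.581 2.852 1.607
endloop
endfacet
facet normal 0.508 0.736 -0.448
outer loop
vertex -1.693 4.968 1.244
vertex -1.479 4.448 0.633
vertex -2.177 4.894 0.574
endloop
endfacet
facet normal -0.761 0.406 0.505
outer loop
vertex -1.693 4.968 1.244
vertex -2.177 4.894 0.574
vertex -2.581 2.852 1.607
endloop
endfacet
facet normal 0.508 0.735 -0.449
outer loop
vertex -2.177 4.894 0.574
vertex -1.479 4.448 0.633
vertex -1.964 4.374 -0.037
endloop
endfacet
facet normal -0.940 0.014 -0.340
outer loop
vertex -2.177 4.894 0.574
vertex -1.964 4.374 -0.037
vertex -2.581 2.852 1.607
endloop
endfacet
facet normal 0.508 0.735 -0.449
outer loop
vertex -1.964 4.374 -0.037
vertex -1.479 4.448 0.633
vertex -1.266 3.928 0.022
endloop
endfacet
facet normal -0.339 -0.624 -0.704
outer loop
vertex -1.964 4.374 -0.037
vertex -1.266 3.928 0.022
vertex -2.581 2.852 1.607
endloop
endfacet
facet normal 0.508 0.735 -0.449
outer loop
vertex -1.266 3.928 0.022
vertex -1.479 4.448 0.633
vertex -0.782 4.003 0.692
endloop
endfacet
facet normal 0.443 -0.869 -0.222
outer loop
vertex -1.266 3.928 0.022
vertex -0.782 4.003 0.692
vertex -2.581 2.852 1.607
endloop
endfacet
facet normal 0.508 0.736 -0.448
outer loop
vertex -0.782 4.003 0.692
vertex -1.479 4.448 0.633
vertex -0.995 4.522 1.303
endloop
endfacet
facet normal 0.621 -0.477 0.622
outer loop
vertex -0.782 4.003 0.692
vertex -0.995 4.522 1.303
vertex -2.581 2.852 1.607
endloop
endfacet

endsolid


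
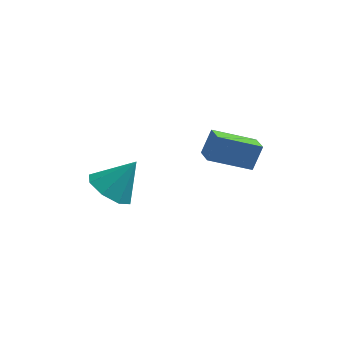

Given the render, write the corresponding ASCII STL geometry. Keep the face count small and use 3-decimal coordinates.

solid 
facet normal -0.890 -0.213 0.402
outer loop
vertex -0.511 2.625 0.265
vertex -0.841 3.456 -0.025
vertex -0.862 2.122 -0.778
endloop
endfacet
facet normal 0.351 -0.884 0.308
outer loop
vertex 0.901 2.544 -1.575
vertex -0.511 2.625 0.265
vertex -0.862 2.122 -0.778
endloop
endfacet
facet normal -0.890 -0.213 0.402
outer loop
vertex -0.862 2.122 -0.778
vertex -0.841 3.456 -0.025
vertex -1.192 2.953 -1.068
endloop
endfacet
facet normal -0.290 -0.416 -0.862
outer loop
vertex -1.192 2.953 -1.068
vertex 0.901 2.544 -1.575
vertex -0.862 2.122 -0.778
endloop
endfacet
facet normal 0.290 0.416 0.862
outer loop
vertex -0.511 2.625 0.265
vertex 0.922 3.878 -0.822
vertex -0.841 3.456 -0.025
endloop
endfacet
facet normal 0.351 -0.884 0.308
outer loop
vertex 1.252 3.047 -0.532
vertex -0.511 2.625 0.265
vertex 0.901 2.544 -1.575
endloop
endfacet
facet normal 0.290 0.416 0.862
outer loop
vertex 1.252 3.047 -0.532
vertex 0.922 3.878 -0.822
vertex -0.511 2.625 0.265
endloop
endfacet
facet normal -0.351 0.884 -0.308
outer loop
vertex -0.841 3.456 -0.025
vertex 0.922 3.878 -0.822
vertex -1.192 2.953 -1.068
endloop
endfacet
facet normal -0.290 -0.416 -0.862
outer loop
vertex 0.571 3.375 -1.865
vertex 0.901 2.544 -1.575
vertex -1.192 2.953 -1.068
endloop
endfacet
facet normal -0.351 0.884 -0.308
outer loop
vertex -1.192 2.953 -1.068
vertex 0.922 3.878 -0.822
vertex 0.571 3.375 -1.865
endloop
endfacet
facet normal 0.890 0.213 -0.402
outer loop
vertex 0.571 3.375 -1.865
vertex 1.252 3.047 -0.532
vertex 0.901 2.544 -1.575
endloop
endfacet
facet normal 0.890 0.213 -0.402
outer loop
vertex 0.922 3.878 -0.822
vertex 1.252 3.047 -0.532
vertex 0.571 3.375 -1.865
endloop
endfacet
facet normal -0.564 -0.325 -0.759
outer loop
vertex -3.734 0.568 -1.954
vertex -4.44 0.197 -1.271
vertex -4.297 1.11 -1.768
endloop
endfacet
facet normal 0.656 0.737 -0.161
outer loop
vertex -3.734 0.568 -1.954
vertex -4.297 1.11 -1.768
vertex -3.46 0.763 0.051
endloop
endfacet
facet normal -0.564 -0.325 -0.759
outer loop
vertex -4.297 1.11 -1.768
vertex -4.44 0.197 -1.271
vertex -4.944 1.118 -1.291
endloop
endfacet
facet normal 0.112 0.984 0.136
outer loop
vertex -4.297 1.11 -1.768
vertex -4.944 1.118 -1.291
vertex -3.46 0.763 0.051
endloop
endfacet
facet normal -0.563 -0.324 -0.760
outer loop
vertex -4.944 1.118 -1.291
vertex -4.44 0.197 -1.271
vertex -5.296 0.585 -0.803
endloop
endfacet
facet normal -0.338 0.747 0.572
outer loop
vertex -4.944 1.118 -1.291
vertex -5.296 0.585 -0.803
vertex -3.46 0.763 0.051
endloop
endfacet
facet normal -0.563 -0.326 -0.759
outer loop
vertex -5.296 0.585 -0.803
vertex -4.44 0.197 -1.271
vertex -5.146 -0.174 -0.588
endloop
endfacet
facet normal -0.429 0.167 0.888
outer loop
vertex -5.296 0.585 -0.803
vertex -5.146 -0.174 -0.588
vertex -3.46 0.763 0.051
endloop
endfacet
facet normal -0.563 -0.326 -0.759
outer loop
vertex -5.146 -0.174 -0.588
vertex -4.44 0.197 -1.271
vertex -4.583 -0.717 -0.773
endloop
endfacet
facet normal -0.108 -0.419 0.901
outer loop
vertex -5.146 -0.174 -0.588
vertex -4.583 -0.717 -0.773
vertex -3.46 0.763 0.051
endloop
endfacet
facet normal -0.563 -0.326 -0.759
outer loop
vertex -4.583 -0.717 -0.773
vertex -4.44 0.197 -1.271
vertex -3.936 -0.724 -1.25
endloop
endfacet
facet normal 0.437 -0.667 0.603
outer loop
vertex -4.583 -0.717 -0.773
vertex -3.936 -0.724 -1.25
vertex -3.46 0.763 0.051
endloop
endfacet
facet normal -0.563 -0.326 -0.760
outer loop
vertex -3.936 -0.724 -1.25
vertex -4.44 0.197 -1.271
vertex -3.584 -0.192 -1.739
endloop
endfacet
facet normal 0.886 -0.431 0.169
outer loop
vertex -3.936 -0.724 -1.25
vertex -3.584 -0.192 -1.739
vertex -3.46 0.763 0.051
endloop
endfacet
facet normal -0.563 -0.326 -0.759
outer loop
vertex -3.584 -0.192 -1.739
vertex -4.44 0.197 -1.271
vertex -3.734 0.568 -1.954
endloop
endfacet
facet normal 0.977 0.151 -0.148
outer loop
vertex -3.584 -0.192 -1.739
vertex -3.734 0.568 -1.954
vertex -3.46 0.763 0.051
endloop
endfacet

endsolid


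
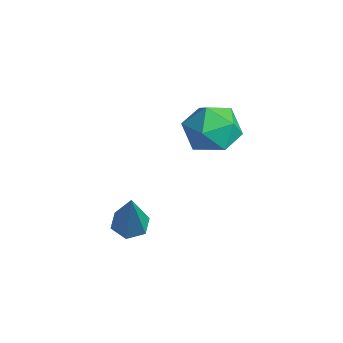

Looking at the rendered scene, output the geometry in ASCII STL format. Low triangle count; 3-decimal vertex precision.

solid 
facet normal -0.200 0.978 -0.058
outer loop
vertex -3.58 2.438 -0.207
vertex -4.506 2.241 -0.342
vertex -4.167 2.363 0.544
endloop
endfacet
facet normal 0.360 0.857 0.367
outer loop
vertex -3.58 2.438 -0.207
vertex -4.167 2.363 0.544
vertex -3.291 1.979 0.581
endloop
endfacet
facet normal 0.857 0.516 -0.014
outer loop
vertex -3.58 2.438 -0.207
vertex -3.291 1.979 0.581
vertex -3.089 1.62 -0.283
endloop
endfacet
facet normal 0.604 0.425 -0.675
outer loop
vertex -3.58 2.438 -0.207
vertex -3.089 1.62 -0.283
vertex -3.84 1.782 -0.853
endloop
endfacet
facet normal -0.049 0.711 -0.702
outer loop
vertex -3.58 2.438 -0.207
vertex -3.84 1.782 -0.853
vertex -4.506 2.241 -0.342
endloop
endfacet
facet normal 0.148 0.424 0.894
outer loop
vertex -3.291 1.979 0.581
vertex -4.167 2.363 0.544
vertex -4.04 1.498 0.933
endloop
endfacet
facet normal -0.758 0.620 0.205
outer loop
vertex -4.167 2.363 0.544
vertex -4.506 2.241 -0.342
vertex -4.791 1.66 0.363
endloop
endfacet
facet normal -0.514 0.187 -0.837
outer loop
vertex -4.506 2.241 -0.342
vertex -3.84 1.782 -0.853
vertex -4.589 1.301 -0.501
endloop
endfacet
facet normal 0.542 -0.277 -0.793
outer loop
vertex -3.84 1.782 -0.853
vertex -3.089 1.62 -0.283
vertex -3.713 0.917 -0.464
endloop
endfacet
facet normal 0.952 -0.131 0.277
outer loop
vertex -3.089 1.62 -0.283
vertex -3.291 1.979 0.581
vertex -3.374 1.039 0.422
endloop
endfacet
facet normal -0.604 -0.425 0.675
outer loop
vertex -4.3 0.842 0.287
vertex -4.04 1.498 0.933
vertex -4.791 1.66 0.363
endloop
endfacet
facet normal -0.857 -0.516 0.014
outer loop
vertex -4.3 0.842 0.287
vertex -4.791 1.66 0.363
vertex -4.589 1.301 -0.501
endloop
endfacet
facet normal -0.360 -0.857 -0.367
outer loop
vertex -4.3 0.842 0.287
vertex -4.589 1.301 -0.501
vertex -3.713 0.917 -0.464
endloop
endfacet
facet normal 0.200 -0.978 0.058
outer loop
vertex -4.3 0.842 0.287
vertex -3.713 0.917 -0.464
vertex -3.374 1.039 0.422
endloop
endfacet
facet normal 0.049 -0.711 0.702
outer loop
vertex -4.3 0.842 0.287
vertex -3.374 1.039 0.422
vertex -4.04 1.498 0.933
endloop
endfacet
facet normal -0.542 0.277 0.793
outer loop
vertex -4.791 1.66 0.363
vertex -4.04 1.498 0.933
vertex -4.167 2.363 0.544
endloop
endfacet
facet normal -0.952 0.131 -0.277
outer loop
vertex -4.589 1.301 -0.501
vertex -4.791 1.66 0.363
vertex -4.506 2.241 -0.342
endloop
endfacet
facet normal -0.148 -0.424 -0.894
outer loop
vertex -3.713 0.917 -0.464
vertex -4.589 1.301 -0.501
vertex -3.84 1.782 -0.853
endloop
endfacet
facet normal 0.758 -0.620 -0.205
outer loop
vertex -3.374 1.039 0.422
vertex -3.713 0.917 -0.464
vertex -3.089 1.62 -0.283
endloop
endfacet
facet normal 0.514 -0.187 0.837
outer loop
vertex -4.04 1.498 0.933
vertex -3.374 1.039 0.422
vertex -3.291 1.979 0.581
endloop
endfacet
facet normal -0.434 0.171 -0.885
outer loop
vertex -1.869 -1.433 -1.906
vertex -2.339 -1.678 -1.723
vertex -2.264 -1.127 -1.653
endloop
endfacet
facet normal 0.646 0.758 0.093
outer loop
vertex -1.869 -1.433 -1.906
vertex -2.264 -1.127 -1.653
vertex -1.461 -2.022 0.063
endloop
endfacet
facet normal -0.434 0.171 -0.885
outer loop
vertex -2.264 -1.127 -1.653
vertex -2.339 -1.678 -1.723
vertex -2.734 -1.372 -1.47
endloop
endfacet
facet normal -0.220 0.819 0.530
outer loop
vertex -2.264 -1.127 -1.653
vertex -2.734 -1.372 -1.47
vertex -1.461 -2.022 0.063
endloop
endfacet
facet normal -0.434 0.171 -0.885
outer loop
vertex -2.734 -1.372 -1.47
vertex -2.339 -1.678 -1.723
vertex -2.808 -1.922 -1.54
endloop
endfacet
facet normal -0.765 0.021 0.644
outer loop
vertex -2.734 -1.372 -1.47
vertex -2.808 -1.922 -1.54
vertex -1.461 -2.022 0.063
endloop
endfacet
facet normal -0.434 0.171 -0.885
outer loop
vertex -2.808 -1.922 -1.54
vertex -2.339 -1.678 -1.723
vertex -2.413 -2.228 -1.793
endloop
endfacet
facet normal -0.443 -0.837 0.320
outer loop
vertex -2.808 -1.922 -1.54
vertex -2.413 -2.228 -1.793
vertex -1.461 -2.022 0.063
endloop
endfacet
facet normal -0.434 0.171 -0.885
outer loop
vertex -2.413 -2.228 -1.793
vertex -2.339 -1.678 -1.723
vertex -1.943 -1.983 -1.976
endloop
endfacet
facet normal 0.423 -0.899 -0.117
outer loop
vertex -2.413 -2.228 -1.793
vertex -1.943 -1.983 -1.976
vertex -1.461 -2.022 0.063
endloop
endfacet
facet normal -0.434 0.171 -0.885
outer loop
vertex -1.943 -1.983 -1.976
vertex -2.339 -1.678 -1.723
vertex -1.869 -1.433 -1.906
endloop
endfacet
facet normal 0.968 -0.101 -0.231
outer loop
vertex -1.943 -1.983 -1.976
vertex -1.869 -1.433 -1.906
vertex -1.461 -2.022 0.063
endloop
endfacet

endsolid


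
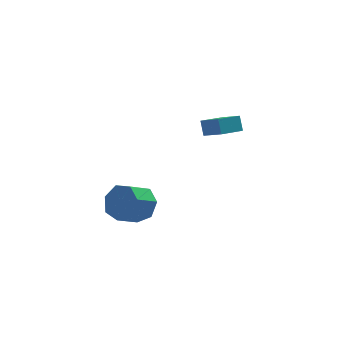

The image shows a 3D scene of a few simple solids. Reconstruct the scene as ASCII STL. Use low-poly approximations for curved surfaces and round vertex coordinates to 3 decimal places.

solid 
facet normal 0.703 0.536 -0.468
outer loop
vertex -2.819 -2.84 0.854
vertex -3.488 -2.331 0.432
vertex -3.061 -2.172 1.255
endloop
endfacet
facet normal 0.646 -0.207 0.735
outer loop
vertex -2.819 -2.84 0.854
vertex -3.061 -2.172 1.255
vertex -3.684 -3.499 1.429
endloop
endfacet
facet normal 0.646 -0.207 0.735
outer loop
vertex -3.684 -3.499 1.429
vertex -3.061 -2.172 1.255
vertex -3.926 -2.831 1.83
endloop
endfacet
facet normal -0.703 -0.535 0.467
outer loop
vertex -3.684 -3.499 1.429
vertex -3.926 -2.831 1.83
vertex -4.352 -2.989 1.008
endloop
endfacet
facet normal 0.703 0.535 -0.468
outer loop
vertex -3.061 -2.172 1.255
vertex -3.488 -2.331 0.432
vertex -3.624 -1.624 1.036
endloop
endfacet
facet normal 0.170 0.511 0.842
outer loop
vertex -3.061 -2.172 1.255
vertex -3.624 -1.624 1.036
vertex -3.926 -2.831 1.83
endloop
endfacet
facet normal 0.172 0.511 0.842
outer loop
vertex -3.926 -2.831 1.83
vertex -3.624 -1.624 1.036
vertex -4.489 -2.282 1.612
endloop
endfacet
facet normal -0.703 -0.536 0.467
outer loop
vertex -3.926 -2.831 1.83
vertex -4.489 -2.282 1.612
vertex -4.352 -2.989 1.008
endloop
endfacet
facet normal 0.703 0.535 -0.468
outer loop
vertex -3.624 -1.624 1.036
vertex -3.488 -2.331 0.432
vertex -4.084 -1.608 0.363
endloop
endfacet
facet normal -0.432 0.845 0.316
outer loop
vertex -3.624 -1.624 1.036
vertex -4.084 -1.608 0.363
vertex -4.489 -2.282 1.612
endloop
endfacet
facet normal -0.432 0.845 0.316
outer loop
vertex -4.489 -2.282 1.612
vertex -4.084 -1.608 0.363
vertex -4.949 -2.266 0.939
endloop
endfacet
facet normal -0.703 -0.536 0.468
outer loop
vertex -4.489 -2.282 1.612
vertex -4.949 -2.266 0.939
vertex -4.352 -2.989 1.008
endloop
endfacet
facet normal 0.703 0.535 -0.468
outer loop
vertex -4.084 -1.608 0.363
vertex -3.488 -2.331 0.432
vertex -4.095 -2.136 -0.258
endloop
endfacet
facet normal -0.711 0.542 -0.448
outer loop
vertex -4.084 -1.608 0.363
vertex -4.095 -2.136 -0.258
vertex -4.949 -2.266 0.939
endloop
endfacet
facet normal -0.711 0.542 -0.448
outer loop
vertex -4.949 -2.266 0.939
vertex -4.095 -2.136 -0.258
vertex -4.96 -2.795 0.317
endloop
endfacet
facet normal -0.703 -0.536 0.468
outer loop
vertex -4.949 -2.266 0.939
vertex -4.96 -2.795 0.317
vertex -4.352 -2.989 1.008
endloop
endfacet
facet normal 0.703 0.536 -0.467
outer loop
vertex -4.095 -2.136 -0.258
vertex -3.488 -2.331 0.432
vertex -3.648 -2.811 -0.359
endloop
endfacet
facet normal -0.453 -0.169 -0.875
outer loop
vertex -4.095 -2.136 -0.258
vertex -3.648 -2.811 -0.359
vertex -4.96 -2.795 0.317
endloop
endfacet
facet normal -0.453 -0.169 -0.875
outer loop
vertex -4.96 -2.795 0.317
vertex -3.648 -2.811 -0.359
vertex -4.513 -3.47 0.216
endloop
endfacet
facet normal -0.703 -0.536 0.468
outer loop
vertex -4.96 -2.795 0.317
vertex -4.513 -3.47 0.216
vertex -4.352 -2.989 1.008
endloop
endfacet
facet normal 0.703 0.536 -0.467
outer loop
vertex -3.648 -2.811 -0.359
vertex -3.488 -2.331 0.432
vertex -3.081 -3.124 0.135
endloop
endfacet
facet normal 0.145 -0.752 -0.643
outer loop
vertex -3.648 -2.811 -0.359
vertex -3.081 -3.124 0.135
vertex -4.513 -3.47 0.216
endloop
endfacet
facet normal 0.145 -0.752 -0.643
outer loop
vertex -4.513 -3.47 0.216
vertex -3.081 -3.124 0.135
vertex -3.945 -3.783 0.711
endloop
endfacet
facet normal -0.703 -0.535 0.468
outer loop
vertex -4.513 -3.47 0.216
vertex -3.945 -3.783 0.711
vertex -4.352 -2.989 1.008
endloop
endfacet
facet normal 0.703 0.536 -0.468
outer loop
vertex -3.081 -3.124 0.135
vertex -3.488 -2.331 0.432
vertex -2.819 -2.84 0.854
endloop
endfacet
facet normal 0.635 -0.769 0.072
outer loop
vertex -3.081 -3.124 0.135
vertex -2.819 -2.84 0.854
vertex -3.945 -3.783 0.711
endloop
endfacet
facet normal 0.635 -0.769 0.073
outer loop
vertex -3.945 -3.783 0.711
vertex -2.819 -2.84 0.854
vertex -3.684 -3.499 1.429
endloop
endfacet
facet normal -0.703 -0.535 0.467
outer loop
vertex -3.945 -3.783 0.711
vertex -3.684 -3.499 1.429
vertex -4.352 -2.989 1.008
endloop
endfacet
facet normal -0.788 -0.589 0.180
outer loop
vertex 0.227 1.832 3.182
vertex -0.468 2.615 2.705
vertex 0.329 1.467 2.432
endloop
endfacet
facet normal 0.604 -0.681 0.414
outer loop
vertex 1.368 2.245 2.195
vertex 0.227 1.832 3.182
vertex 0.329 1.467 2.432
endloop
endfacet
facet normal -0.787 -0.590 0.181
outer loop
vertex 0.329 1.467 2.432
vertex -0.468 2.615 2.705
vertex -0.366 2.249 1.956
endloop
endfacet
facet normal 0.122 -0.435 -0.892
outer loop
vertex -0.366 2.249 1.956
vertex 1.368 2.245 2.195
vertex 0.329 1.467 2.432
endloop
endfacet
facet normal -0.122 0.435 0.892
outer loop
vertex 0.227 1.832 3.182
vertex 0.571 3.393 2.468
vertex -0.468 2.615 2.705
endloop
endfacet
facet normal 0.605 -0.680 0.415
outer loop
vertex 1.266 2.611 2.944
vertex 0.227 1.832 3.182
vertex 1.368 2.245 2.195
endloop
endfacet
facet normal -0.122 0.435 0.892
outer loop
vertex 1.266 2.611 2.944
vertex 0.571 3.393 2.468
vertex 0.227 1.832 3.182
endloop
endfacet
facet normal -0.604 0.680 -0.415
outer loop
vertex -0.468 2.615 2.705
vertex 0.571 3.393 2.468
vertex -0.366 2.249 1.956
endloop
endfacet
facet normal 0.122 -0.435 -0.892
outer loop
vertex 0.673 3.028 1.718
vertex 1.368 2.245 2.195
vertex -0.366 2.249 1.956
endloop
endfacet
facet normal -0.605 0.681 -0.413
outer loop
vertex -0.366 2.249 1.956
vertex 0.571 3.393 2.468
vertex 0.673 3.028 1.718
endloop
endfacet
facet normal 0.788 0.589 -0.181
outer loop
vertex 0.673 3.028 1.718
vertex 1.266 2.611 2.944
vertex 1.368 2.245 2.195
endloop
endfacet
facet normal 0.787 0.590 -0.180
outer loop
vertex 0.571 3.393 2.468
vertex 1.266 2.611 2.944
vertex 0.673 3.028 1.718
endloop
endfacet

endsolid


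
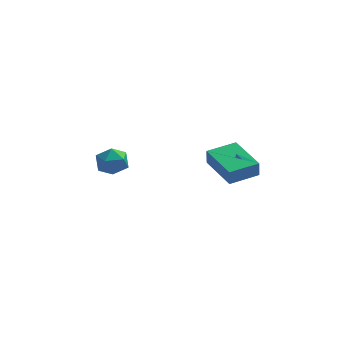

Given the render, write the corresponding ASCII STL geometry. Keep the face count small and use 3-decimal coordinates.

solid 
facet normal 0.163 0.646 0.745
outer loop
vertex -3.574 -0.125 -1.945
vertex -3.36 -0.803 -1.404
vertex -2.727 -0.402 -1.89
endloop
endfacet
facet normal 0.302 0.947 0.113
outer loop
vertex -3.574 -0.125 -1.945
vertex -2.727 -0.402 -1.89
vertex -3.078 -0.195 -2.685
endloop
endfacet
facet normal -0.291 0.914 -0.282
outer loop
vertex -3.574 -0.125 -1.945
vertex -3.078 -0.195 -2.685
vertex -3.929 -0.468 -2.691
endloop
endfacet
facet normal -0.798 0.594 0.107
outer loop
vertex -3.574 -0.125 -1.945
vertex -3.929 -0.468 -2.691
vertex -4.103 -0.844 -1.899
endloop
endfacet
facet normal -0.517 0.428 0.741
outer loop
vertex -3.574 -0.125 -1.945
vertex -4.103 -0.844 -1.899
vertex -3.36 -0.803 -1.404
endloop
endfacet
facet normal 0.804 0.556 -0.210
outer loop
vertex -3.078 -0.195 -2.685
vertex -2.727 -0.402 -1.89
vertex -2.557 -0.916 -2.601
endloop
endfacet
facet normal 0.579 0.071 0.812
outer loop
vertex -2.727 -0.402 -1.89
vertex -3.36 -0.803 -1.404
vertex -2.731 -1.292 -1.809
endloop
endfacet
facet normal -0.521 -0.283 0.805
outer loop
vertex -3.36 -0.803 -1.404
vertex -4.103 -0.844 -1.899
vertex -3.582 -1.565 -1.815
endloop
endfacet
facet normal -0.975 -0.016 -0.222
outer loop
vertex -4.103 -0.844 -1.899
vertex -3.929 -0.468 -2.691
vertex -3.933 -1.358 -2.61
endloop
endfacet
facet normal -0.156 0.504 -0.850
outer loop
vertex -3.929 -0.468 -2.691
vertex -3.078 -0.195 -2.685
vertex -3.3 -0.957 -3.096
endloop
endfacet
facet normal 0.798 -0.594 -0.107
outer loop
vertex -3.086 -1.635 -2.555
vertex -2.557 -0.916 -2.601
vertex -2.731 -1.292 -1.809
endloop
endfacet
facet normal 0.291 -0.914 0.282
outer loop
vertex -3.086 -1.635 -2.555
vertex -2.731 -1.292 -1.809
vertex -3.582 -1.565 -1.815
endloop
endfacet
facet normal -0.302 -0.947 -0.113
outer loop
vertex -3.086 -1.635 -2.555
vertex -3.582 -1.565 -1.815
vertex -3.933 -1.358 -2.61
endloop
endfacet
facet normal -0.163 -0.646 -0.745
outer loop
vertex -3.086 -1.635 -2.555
vertex -3.933 -1.358 -2.61
vertex -3.3 -0.957 -3.096
endloop
endfacet
facet normal 0.517 -0.428 -0.741
outer loop
vertex -3.086 -1.635 -2.555
vertex -3.3 -0.957 -3.096
vertex -2.557 -0.916 -2.601
endloop
endfacet
facet normal 0.975 0.016 0.222
outer loop
vertex -2.731 -1.292 -1.809
vertex -2.557 -0.916 -2.601
vertex -2.727 -0.402 -1.89
endloop
endfacet
facet normal 0.156 -0.504 0.850
outer loop
vertex -3.582 -1.565 -1.815
vertex -2.731 -1.292 -1.809
vertex -3.36 -0.803 -1.404
endloop
endfacet
facet normal -0.804 -0.556 0.210
outer loop
vertex -3.933 -1.358 -2.61
vertex -3.582 -1.565 -1.815
vertex -4.103 -0.844 -1.899
endloop
endfacet
facet normal -0.579 -0.071 -0.812
outer loop
vertex -3.3 -0.957 -3.096
vertex -3.933 -1.358 -2.61
vertex -3.929 -0.468 -2.691
endloop
endfacet
facet normal 0.521 0.283 -0.805
outer loop
vertex -2.557 -0.916 -2.601
vertex -3.3 -0.957 -3.096
vertex -3.078 -0.195 -2.685
endloop
endfacet
facet normal -0.545 0.831 0.114
outer loop
vertex 1.183 -1.961 -0.602
vertex 2.491 -1.121 -0.466
vertex 1.193 -1.838 -1.453
endloop
endfacet
facet normal -0.838 -0.538 -0.088
outer loop
vertex 2.349 -3.599 -1.694
vertex 1.183 -1.961 -0.602
vertex 1.193 -1.838 -1.453
endloop
endfacet
facet normal -0.545 0.831 0.114
outer loop
vertex 1.193 -1.838 -1.453
vertex 2.491 -1.121 -0.466
vertex 2.501 -0.998 -1.317
endloop
endfacet
facet normal 0.011 0.143 -0.990
outer loop
vertex 2.501 -0.998 -1.317
vertex 2.349 -3.599 -1.694
vertex 1.193 -1.838 -1.453
endloop
endfacet
facet normal -0.011 -0.143 0.990
outer loop
vertex 1.183 -1.961 -0.602
vertex 3.647 -2.882 -0.707
vertex 2.491 -1.121 -0.466
endloop
endfacet
facet normal -0.838 -0.538 -0.088
outer loop
vertex 2.339 -3.722 -0.843
vertex 1.183 -1.961 -0.602
vertex 2.349 -3.599 -1.694
endloop
endfacet
facet normal -0.011 -0.143 0.990
outer loop
vertex 2.339 -3.722 -0.843
vertex 3.647 -2.882 -0.707
vertex 1.183 -1.961 -0.602
endloop
endfacet
facet normal 0.838 0.538 0.088
outer loop
vertex 2.491 -1.121 -0.466
vertex 3.647 -2.882 -0.707
vertex 2.501 -0.998 -1.317
endloop
endfacet
facet normal 0.011 0.143 -0.990
outer loop
vertex 3.657 -2.759 -1.558
vertex 2.349 -3.599 -1.694
vertex 2.501 -0.998 -1.317
endloop
endfacet
facet normal 0.838 0.538 0.088
outer loop
vertex 2.501 -0.998 -1.317
vertex 3.647 -2.882 -0.707
vertex 3.657 -2.759 -1.558
endloop
endfacet
facet normal 0.545 -0.831 -0.114
outer loop
vertex 3.657 -2.759 -1.558
vertex 2.339 -3.722 -0.843
vertex 2.349 -3.599 -1.694
endloop
endfacet
facet normal 0.545 -0.831 -0.114
outer loop
vertex 3.647 -2.882 -0.707
vertex 2.339 -3.722 -0.843
vertex 3.657 -2.759 -1.558
endloop
endfacet

endsolid


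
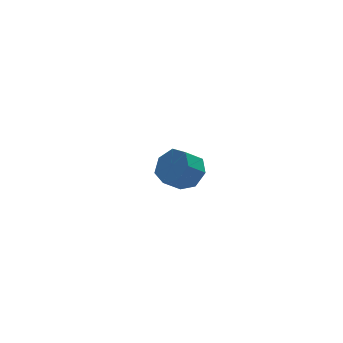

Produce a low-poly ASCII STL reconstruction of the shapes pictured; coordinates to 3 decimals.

solid 
facet normal 0.127 -0.485 -0.865
outer loop
vertex -0.058 2.072 -1.704
vertex -0.838 2.473 -2.043
vertex -0.005 2.894 -2.157
endloop
endfacet
facet normal 0.732 0.292 0.615
outer loop
vertex -0.058 2.072 -1.704
vertex -0.005 2.894 -2.157
vertex -0.982 3.027 -1.057
endloop
endfacet
facet normal 0.127 -0.485 -0.865
outer loop
vertex -0.005 2.894 -2.157
vertex -0.838 2.473 -2.043
vertex -0.785 3.295 -2.496
endloop
endfacet
facet normal 0.369 0.903 0.219
outer loop
vertex -0.005 2.894 -2.157
vertex -0.785 3.295 -2.496
vertex -0.982 3.027 -1.057
endloop
endfacet
facet normal 0.127 -0.485 -0.865
outer loop
vertex -0.785 3.295 -2.496
vertex -0.838 2.473 -2.043
vertex -1.618 2.874 -2.382
endloop
endfacet
facet normal -0.437 0.893 0.107
outer loop
vertex -0.785 3.295 -2.496
vertex -1.618 2.874 -2.382
vertex -0.982 3.027 -1.057
endloop
endfacet
facet normal 0.126 -0.485 -0.865
outer loop
vertex -1.618 2.874 -2.382
vertex -0.838 2.473 -2.043
vertex -1.671 2.053 -1.929
endloop
endfacet
facet normal -0.879 0.272 0.391
outer loop
vertex -1.618 2.874 -2.382
vertex -1.671 2.053 -1.929
vertex -0.982 3.027 -1.057
endloop
endfacet
facet normal 0.126 -0.485 -0.865
outer loop
vertex -1.671 2.053 -1.929
vertex -0.838 2.473 -2.043
vertex -0.891 1.652 -1.59
endloop
endfacet
facet normal -0.516 -0.339 0.787
outer loop
vertex -1.671 2.053 -1.929
vertex -0.891 1.652 -1.59
vertex -0.982 3.027 -1.057
endloop
endfacet
facet normal 0.126 -0.485 -0.865
outer loop
vertex -0.891 1.652 -1.59
vertex -0.838 2.473 -2.043
vertex -0.058 2.072 -1.704
endloop
endfacet
facet normal 0.289 -0.329 0.899
outer loop
vertex -0.891 1.652 -1.59
vertex -0.058 2.072 -1.704
vertex -0.982 3.027 -1.057
endloop
endfacet
facet normal 0.741 0.115 -0.661
outer loop
vertex -2.117 -3.807 3.5
vertex -2.819 -3.767 2.72
vertex -2.431 -2.977 3.292
endloop
endfacet
facet normal 0.576 0.397 0.715
outer loop
vertex -2.117 -3.807 3.5
vertex -2.431 -2.977 3.292
vertex -3.059 -3.953 4.34
endloop
endfacet
facet normal 0.576 0.396 0.715
outer loop
vertex -3.059 -3.953 4.34
vertex -2.431 -2.977 3.292
vertex -3.372 -3.123 4.132
endloop
endfacet
facet normal -0.741 -0.114 0.661
outer loop
vertex -3.059 -3.953 4.34
vertex -3.372 -3.123 4.132
vertex -3.761 -3.913 3.56
endloop
endfacet
facet normal 0.741 0.115 -0.662
outer loop
vertex -2.431 -2.977 3.292
vertex -2.819 -3.767 2.72
vertex -3.037 -2.742 2.654
endloop
endfacet
facet normal 0.090 0.959 0.268
outer loop
vertex -2.431 -2.977 3.292
vertex -3.037 -2.742 2.654
vertex -3.372 -3.123 4.132
endloop
endfacet
facet normal 0.091 0.959 0.268
outer loop
vertex -3.372 -3.123 4.132
vertex -3.037 -2.742 2.654
vertex -3.978 -2.887 3.494
endloop
endfacet
facet normal -0.741 -0.114 0.662
outer loop
vertex -3.372 -3.123 4.132
vertex -3.978 -2.887 3.494
vertex -3.761 -3.913 3.56
endloop
endfacet
facet normal 0.741 0.115 -0.661
outer loop
vertex -3.037 -2.742 2.654
vertex -2.819 -3.767 2.72
vertex -3.479 -3.279 2.065
endloop
endfacet
facet normal -0.464 0.800 -0.381
outer loop
vertex -3.037 -2.742 2.654
vertex -3.479 -3.279 2.065
vertex -3.978 -2.887 3.494
endloop
endfacet
facet normal -0.464 0.800 -0.381
outer loop
vertex -3.978 -2.887 3.494
vertex -3.479 -3.279 2.065
vertex -4.42 -3.424 2.905
endloop
endfacet
facet normal -0.742 -0.114 0.661
outer loop
vertex -3.978 -2.887 3.494
vertex -4.42 -3.424 2.905
vertex -3.761 -3.913 3.56
endloop
endfacet
facet normal 0.741 0.114 -0.662
outer loop
vertex -3.479 -3.279 2.065
vertex -2.819 -3.767 2.72
vertex -3.425 -4.184 1.97
endloop
endfacet
facet normal -0.669 0.038 -0.743
outer loop
vertex -3.479 -3.279 2.065
vertex -3.425 -4.184 1.97
vertex -4.42 -3.424 2.905
endloop
endfacet
facet normal -0.669 0.038 -0.743
outer loop
vertex -4.42 -3.424 2.905
vertex -3.425 -4.184 1.97
vertex -4.366 -4.329 2.81
endloop
endfacet
facet normal -0.742 -0.114 0.661
outer loop
vertex -4.42 -3.424 2.905
vertex -4.366 -4.329 2.81
vertex -3.761 -3.913 3.56
endloop
endfacet
facet normal 0.741 0.115 -0.662
outer loop
vertex -3.425 -4.184 1.97
vertex -2.819 -3.767 2.72
vertex -2.914 -4.775 2.439
endloop
endfacet
facet normal -0.370 -0.752 -0.545
outer loop
vertex -3.425 -4.184 1.97
vertex -2.914 -4.775 2.439
vertex -4.366 -4.329 2.81
endloop
endfacet
facet normal -0.370 -0.752 -0.545
outer loop
vertex -4.366 -4.329 2.81
vertex -2.914 -4.775 2.439
vertex -3.856 -4.92 3.279
endloop
endfacet
facet normal -0.741 -0.115 0.661
outer loop
vertex -4.366 -4.329 2.81
vertex -3.856 -4.92 3.279
vertex -3.761 -3.913 3.56
endloop
endfacet
facet normal 0.742 0.114 -0.661
outer loop
vertex -2.914 -4.775 2.439
vertex -2.819 -3.767 2.72
vertex -2.333 -4.607 3.12
endloop
endfacet
facet normal 0.207 -0.976 0.064
outer loop
vertex -2.914 -4.775 2.439
vertex -2.333 -4.607 3.12
vertex -3.856 -4.92 3.279
endloop
endfacet
facet normal 0.207 -0.976 0.062
outer loop
vertex -3.856 -4.92 3.279
vertex -2.333 -4.607 3.12
vertex -3.274 -4.753 3.96
endloop
endfacet
facet normal -0.741 -0.115 0.662
outer loop
vertex -3.856 -4.92 3.279
vertex -3.274 -4.753 3.96
vertex -3.761 -3.913 3.56
endloop
endfacet
facet normal 0.741 0.114 -0.661
outer loop
vertex -2.333 -4.607 3.12
vertex -2.819 -3.767 2.72
vertex -2.117 -3.807 3.5
endloop
endfacet
facet normal 0.628 -0.466 0.623
outer loop
vertex -2.333 -4.607 3.12
vertex -2.117 -3.807 3.5
vertex -3.274 -4.753 3.96
endloop
endfacet
facet normal 0.628 -0.465 0.624
outer loop
vertex -3.274 -4.753 3.96
vertex -2.117 -3.807 3.5
vertex -3.059 -3.953 4.34
endloop
endfacet
facet normal -0.741 -0.115 0.661
outer loop
vertex -3.274 -4.753 3.96
vertex -3.059 -3.953 4.34
vertex -3.761 -3.913 3.56
endloop
endfacet

endsolid


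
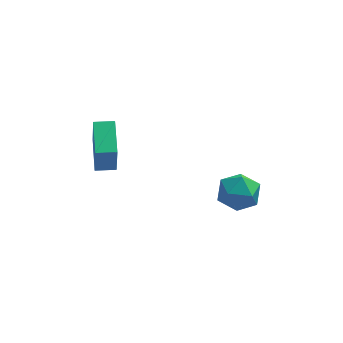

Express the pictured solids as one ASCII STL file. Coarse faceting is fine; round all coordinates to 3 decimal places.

solid 
facet normal -0.492 0.851 0.185
outer loop
vertex 1.381 0.324 0.33
vertex 1.135 -0.036 1.333
vertex 2.055 0.532 1.165
endloop
endfacet
facet normal 0.044 0.961 -0.275
outer loop
vertex 1.381 0.324 0.33
vertex 2.055 0.532 1.165
vertex 2.462 0.236 0.195
endloop
endfacet
facet normal -0.061 0.539 -0.840
outer loop
vertex 1.381 0.324 0.33
vertex 2.462 0.236 0.195
vertex 1.795 -0.514 -0.238
endloop
endfacet
facet normal -0.662 0.168 -0.731
outer loop
vertex 1.381 0.324 0.33
vertex 1.795 -0.514 -0.238
vertex 0.975 -0.682 0.466
endloop
endfacet
facet normal -0.927 0.361 -0.098
outer loop
vertex 1.381 0.324 0.33
vertex 0.975 -0.682 0.466
vertex 1.135 -0.036 1.333
endloop
endfacet
facet normal 0.651 0.758 0.042
outer loop
vertex 2.462 0.236 0.195
vertex 2.055 0.532 1.165
vertex 2.885 -0.178 1.114
endloop
endfacet
facet normal -0.216 0.581 0.785
outer loop
vertex 2.055 0.532 1.165
vertex 1.135 -0.036 1.333
vertex 2.065 -0.346 1.818
endloop
endfacet
facet normal -0.920 -0.212 0.328
outer loop
vertex 1.135 -0.036 1.333
vertex 0.975 -0.682 0.466
vertex 1.398 -1.096 1.385
endloop
endfacet
facet normal -0.491 -0.524 -0.696
outer loop
vertex 0.975 -0.682 0.466
vertex 1.795 -0.514 -0.238
vertex 1.805 -1.392 0.415
endloop
endfacet
facet normal 0.481 0.076 -0.873
outer loop
vertex 1.795 -0.514 -0.238
vertex 2.462 0.236 0.195
vertex 2.725 -0.824 0.247
endloop
endfacet
facet normal 0.662 -0.168 0.731
outer loop
vertex 2.479 -1.184 1.25
vertex 2.885 -0.178 1.114
vertex 2.065 -0.346 1.818
endloop
endfacet
facet normal 0.061 -0.539 0.840
outer loop
vertex 2.479 -1.184 1.25
vertex 2.065 -0.346 1.818
vertex 1.398 -1.096 1.385
endloop
endfacet
facet normal -0.044 -0.961 0.275
outer loop
vertex 2.479 -1.184 1.25
vertex 1.398 -1.096 1.385
vertex 1.805 -1.392 0.415
endloop
endfacet
facet normal 0.492 -0.851 -0.185
outer loop
vertex 2.479 -1.184 1.25
vertex 1.805 -1.392 0.415
vertex 2.725 -0.824 0.247
endloop
endfacet
facet normal 0.927 -0.361 0.098
outer loop
vertex 2.479 -1.184 1.25
vertex 2.725 -0.824 0.247
vertex 2.885 -0.178 1.114
endloop
endfacet
facet normal 0.491 0.524 0.696
outer loop
vertex 2.065 -0.346 1.818
vertex 2.885 -0.178 1.114
vertex 2.055 0.532 1.165
endloop
endfacet
facet normal -0.481 -0.076 0.873
outer loop
vertex 1.398 -1.096 1.385
vertex 2.065 -0.346 1.818
vertex 1.135 -0.036 1.333
endloop
endfacet
facet normal -0.651 -0.758 -0.042
outer loop
vertex 1.805 -1.392 0.415
vertex 1.398 -1.096 1.385
vertex 0.975 -0.682 0.466
endloop
endfacet
facet normal 0.216 -0.581 -0.785
outer loop
vertex 2.725 -0.824 0.247
vertex 1.805 -1.392 0.415
vertex 1.795 -0.514 -0.238
endloop
endfacet
facet normal 0.920 0.212 -0.328
outer loop
vertex 2.885 -0.178 1.114
vertex 2.725 -0.824 0.247
vertex 2.462 0.236 0.195
endloop
endfacet
facet normal -0.997 -0.068 0.021
outer loop
vertex -4.383 -0.226 3.574
vertex -4.498 1.608 4.057
vertex -4.45 0.226 1.843
endloop
endfacet
facet normal 0.061 -0.965 -0.254
outer loop
vertex -3.482 0.292 1.823
vertex -4.383 -0.226 3.574
vertex -4.45 0.226 1.843
endloop
endfacet
facet normal -0.997 -0.068 0.021
outer loop
vertex -4.45 0.226 1.843
vertex -4.498 1.608 4.057
vertex -4.565 2.06 2.326
endloop
endfacet
facet normal -0.037 0.252 -0.967
outer loop
vertex -4.565 2.06 2.326
vertex -3.482 0.292 1.823
vertex -4.45 0.226 1.843
endloop
endfacet
facet normal 0.037 -0.252 0.967
outer loop
vertex -4.383 -0.226 3.574
vertex -3.53 1.674 4.037
vertex -4.498 1.608 4.057
endloop
endfacet
facet normal 0.061 -0.965 -0.254
outer loop
vertex -3.415 -0.16 3.554
vertex -4.383 -0.226 3.574
vertex -3.482 0.292 1.823
endloop
endfacet
facet normal 0.037 -0.252 0.967
outer loop
vertex -3.415 -0.16 3.554
vertex -3.53 1.674 4.037
vertex -4.383 -0.226 3.574
endloop
endfacet
facet normal -0.061 0.965 0.254
outer loop
vertex -4.498 1.608 4.057
vertex -3.53 1.674 4.037
vertex -4.565 2.06 2.326
endloop
endfacet
facet normal -0.037 0.252 -0.967
outer loop
vertex -3.597 2.126 2.306
vertex -3.482 0.292 1.823
vertex -4.565 2.06 2.326
endloop
endfacet
facet normal -0.061 0.965 0.254
outer loop
vertex -4.565 2.06 2.326
vertex -3.53 1.674 4.037
vertex -3.597 2.126 2.306
endloop
endfacet
facet normal 0.997 0.068 -0.021
outer loop
vertex -3.597 2.126 2.306
vertex -3.415 -0.16 3.554
vertex -3.482 0.292 1.823
endloop
endfacet
facet normal 0.997 0.068 -0.021
outer loop
vertex -3.53 1.674 4.037
vertex -3.415 -0.16 3.554
vertex -3.597 2.126 2.306
endloop
endfacet

endsolid
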